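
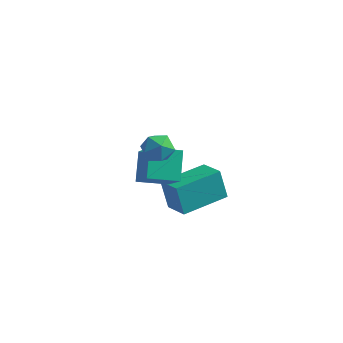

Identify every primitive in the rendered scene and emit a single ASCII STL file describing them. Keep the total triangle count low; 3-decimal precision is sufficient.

solid 
facet normal -0.807 0.496 -0.321
outer loop
vertex 0.57 0.899 -1.636
vertex 1.523 2.516 -1.535
vertex 0.949 0.75 -2.818
endloop
endfacet
facet normal -0.507 -0.860 -0.054
outer loop
vertex 1.837 0.204 -2.465
vertex 0.57 0.899 -1.636
vertex 0.949 0.75 -2.818
endloop
endfacet
facet normal -0.807 0.496 -0.321
outer loop
vertex 0.949 0.75 -2.818
vertex 1.523 2.516 -1.535
vertex 1.902 2.367 -2.717
endloop
endfacet
facet normal 0.303 -0.119 -0.946
outer loop
vertex 1.902 2.367 -2.717
vertex 1.837 0.204 -2.465
vertex 0.949 0.75 -2.818
endloop
endfacet
facet normal -0.303 0.119 0.946
outer loop
vertex 0.57 0.899 -1.636
vertex 2.411 1.97 -1.182
vertex 1.523 2.516 -1.535
endloop
endfacet
facet normal -0.507 -0.860 -0.054
outer loop
vertex 1.458 0.353 -1.283
vertex 0.57 0.899 -1.636
vertex 1.837 0.204 -2.465
endloop
endfacet
facet normal -0.303 0.119 0.946
outer loop
vertex 1.458 0.353 -1.283
vertex 2.411 1.97 -1.182
vertex 0.57 0.899 -1.636
endloop
endfacet
facet normal 0.507 0.860 0.054
outer loop
vertex 1.523 2.516 -1.535
vertex 2.411 1.97 -1.182
vertex 1.902 2.367 -2.717
endloop
endfacet
facet normal 0.303 -0.119 -0.946
outer loop
vertex 2.79 1.821 -2.364
vertex 1.837 0.204 -2.465
vertex 1.902 2.367 -2.717
endloop
endfacet
facet normal 0.507 0.860 0.054
outer loop
vertex 1.902 2.367 -2.717
vertex 2.411 1.97 -1.182
vertex 2.79 1.821 -2.364
endloop
endfacet
facet normal 0.807 -0.496 0.321
outer loop
vertex 2.79 1.821 -2.364
vertex 1.458 0.353 -1.283
vertex 1.837 0.204 -2.465
endloop
endfacet
facet normal 0.807 -0.496 0.321
outer loop
vertex 2.411 1.97 -1.182
vertex 1.458 0.353 -1.283
vertex 2.79 1.821 -2.364
endloop
endfacet
facet normal -0.812 -0.536 0.231
outer loop
vertex 1.472 -1.939 1.037
vertex 1.152 -1.077 1.913
vertex 0.63 -1.135 -0.061
endloop
endfacet
facet normal 0.252 -0.679 -0.690
outer loop
vertex 1.588 -0.503 -0.333
vertex 1.472 -1.939 1.037
vertex 0.63 -1.135 -0.061
endloop
endfacet
facet normal -0.812 -0.536 0.231
outer loop
vertex 0.63 -1.135 -0.061
vertex 1.152 -1.077 1.913
vertex 0.31 -0.273 0.815
endloop
endfacet
facet normal -0.526 0.502 -0.686
outer loop
vertex 0.31 -0.273 0.815
vertex 1.588 -0.503 -0.333
vertex 0.63 -1.135 -0.061
endloop
endfacet
facet normal 0.526 -0.502 0.686
outer loop
vertex 1.472 -1.939 1.037
vertex 2.11 -0.445 1.641
vertex 1.152 -1.077 1.913
endloop
endfacet
facet normal 0.252 -0.679 -0.690
outer loop
vertex 2.43 -1.307 0.765
vertex 1.472 -1.939 1.037
vertex 1.588 -0.503 -0.333
endloop
endfacet
facet normal 0.526 -0.502 0.686
outer loop
vertex 2.43 -1.307 0.765
vertex 2.11 -0.445 1.641
vertex 1.472 -1.939 1.037
endloop
endfacet
facet normal -0.252 0.679 0.690
outer loop
vertex 1.152 -1.077 1.913
vertex 2.11 -0.445 1.641
vertex 0.31 -0.273 0.815
endloop
endfacet
facet normal -0.526 0.502 -0.686
outer loop
vertex 1.268 0.359 0.543
vertex 1.588 -0.503 -0.333
vertex 0.31 -0.273 0.815
endloop
endfacet
facet normal -0.252 0.679 0.690
outer loop
vertex 0.31 -0.273 0.815
vertex 2.11 -0.445 1.641
vertex 1.268 0.359 0.543
endloop
endfacet
facet normal 0.812 0.536 -0.231
outer loop
vertex 1.268 0.359 0.543
vertex 2.43 -1.307 0.765
vertex 1.588 -0.503 -0.333
endloop
endfacet
facet normal 0.812 0.536 -0.231
outer loop
vertex 2.11 -0.445 1.641
vertex 2.43 -1.307 0.765
vertex 1.268 0.359 0.543
endloop
endfacet
facet normal 0.022 0.928 0.373
outer loop
vertex 1.947 -1.057 2.384
vertex 1.375 -1.162 2.678
vertex 1.931 -1.3 2.989
endloop
endfacet
facet normal 0.683 0.672 0.288
outer loop
vertex 1.947 -1.057 2.384
vertex 1.931 -1.3 2.989
vertex 2.351 -1.54 2.553
endloop
endfacet
facet normal 0.767 0.502 -0.399
outer loop
vertex 1.947 -1.057 2.384
vertex 2.351 -1.54 2.553
vertex 2.055 -1.55 1.972
endloop
endfacet
facet normal 0.156 0.653 -0.741
outer loop
vertex 1.947 -1.057 2.384
vertex 2.055 -1.55 1.972
vertex 1.451 -1.317 2.05
endloop
endfacet
facet normal -0.303 0.916 -0.263
outer loop
vertex 1.947 -1.057 2.384
vertex 1.451 -1.317 2.05
vertex 1.375 -1.162 2.678
endloop
endfacet
facet normal 0.738 0.072 0.671
outer loop
vertex 2.351 -1.54 2.553
vertex 1.931 -1.3 2.989
vertex 2.029 -1.943 2.95
endloop
endfacet
facet normal -0.332 0.486 0.809
outer loop
vertex 1.931 -1.3 2.989
vertex 1.375 -1.162 2.678
vertex 1.425 -1.71 3.028
endloop
endfacet
facet normal -0.856 0.468 -0.219
outer loop
vertex 1.375 -1.162 2.678
vertex 1.451 -1.317 2.05
vertex 1.129 -1.72 2.447
endloop
endfacet
facet normal -0.112 0.043 -0.993
outer loop
vertex 1.451 -1.317 2.05
vertex 2.055 -1.55 1.972
vertex 1.549 -1.96 2.011
endloop
endfacet
facet normal 0.874 -0.202 -0.442
outer loop
vertex 2.055 -1.55 1.972
vertex 2.351 -1.54 2.553
vertex 2.105 -2.098 2.322
endloop
endfacet
facet normal -0.156 -0.653 0.741
outer loop
vertex 1.533 -2.203 2.616
vertex 2.029 -1.943 2.95
vertex 1.425 -1.71 3.028
endloop
endfacet
facet normal -0.767 -0.502 0.399
outer loop
vertex 1.533 -2.203 2.616
vertex 1.425 -1.71 3.028
vertex 1.129 -1.72 2.447
endloop
endfacet
facet normal -0.683 -0.672 -0.288
outer loop
vertex 1.533 -2.203 2.616
vertex 1.129 -1.72 2.447
vertex 1.549 -1.96 2.011
endloop
endfacet
facet normal -0.022 -0.928 -0.373
outer loop
vertex 1.533 -2.203 2.616
vertex 1.549 -1.96 2.011
vertex 2.105 -2.098 2.322
endloop
endfacet
facet normal 0.303 -0.916 0.263
outer loop
vertex 1.533 -2.203 2.616
vertex 2.105 -2.098 2.322
vertex 2.029 -1.943 2.95
endloop
endfacet
facet normal 0.112 -0.043 0.993
outer loop
vertex 1.425 -1.71 3.028
vertex 2.029 -1.943 2.95
vertex 1.931 -1.3 2.989
endloop
endfacet
facet normal -0.874 0.202 0.442
outer loop
vertex 1.129 -1.72 2.447
vertex 1.425 -1.71 3.028
vertex 1.375 -1.162 2.678
endloop
endfacet
facet normal -0.738 -0.072 -0.671
outer loop
vertex 1.549 -1.96 2.011
vertex 1.129 -1.72 2.447
vertex 1.451 -1.317 2.05
endloop
endfacet
facet normal 0.332 -0.486 -0.809
outer loop
vertex 2.105 -2.098 2.322
vertex 1.549 -1.96 2.011
vertex 2.055 -1.55 1.972
endloop
endfacet
facet normal 0.856 -0.468 0.219
outer loop
vertex 2.029 -1.943 2.95
vertex 2.105 -2.098 2.322
vertex 2.351 -1.54 2.553
endloop
endfacet

endsolid


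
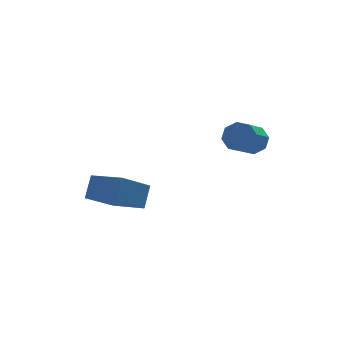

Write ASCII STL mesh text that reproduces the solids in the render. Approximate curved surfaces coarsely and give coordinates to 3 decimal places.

solid 
facet normal -0.521 0.801 -0.294
outer loop
vertex -2.921 1.444 -3.956
vertex -2.549 1.936 -3.274
vertex -1.868 1.819 -4.8
endloop
endfacet
facet normal -0.405 -0.534 -0.742
outer loop
vertex -1.171 0.744 -4.406
vertex -2.921 1.444 -3.956
vertex -1.868 1.819 -4.8
endloop
endfacet
facet normal -0.520 0.802 -0.294
outer loop
vertex -1.868 1.819 -4.8
vertex -2.549 1.936 -3.274
vertex -1.496 2.31 -4.117
endloop
endfacet
facet normal 0.752 0.267 -0.602
outer loop
vertex -1.496 2.31 -4.117
vertex -1.171 0.744 -4.406
vertex -1.868 1.819 -4.8
endloop
endfacet
facet normal -0.752 -0.267 0.603
outer loop
vertex -2.921 1.444 -3.956
vertex -1.852 0.861 -2.88
vertex -2.549 1.936 -3.274
endloop
endfacet
facet normal -0.405 -0.534 -0.742
outer loop
vertex -2.224 0.37 -3.563
vertex -2.921 1.444 -3.956
vertex -1.171 0.744 -4.406
endloop
endfacet
facet normal -0.752 -0.268 0.602
outer loop
vertex -2.224 0.37 -3.563
vertex -1.852 0.861 -2.88
vertex -2.921 1.444 -3.956
endloop
endfacet
facet normal 0.404 0.534 0.742
outer loop
vertex -2.549 1.936 -3.274
vertex -1.852 0.861 -2.88
vertex -1.496 2.31 -4.117
endloop
endfacet
facet normal 0.752 0.267 -0.603
outer loop
vertex -0.799 1.236 -3.724
vertex -1.171 0.744 -4.406
vertex -1.496 2.31 -4.117
endloop
endfacet
facet normal 0.405 0.534 0.742
outer loop
vertex -1.496 2.31 -4.117
vertex -1.852 0.861 -2.88
vertex -0.799 1.236 -3.724
endloop
endfacet
facet normal 0.520 -0.802 0.294
outer loop
vertex -0.799 1.236 -3.724
vertex -2.224 0.37 -3.563
vertex -1.171 0.744 -4.406
endloop
endfacet
facet normal 0.520 -0.802 0.293
outer loop
vertex -1.852 0.861 -2.88
vertex -2.224 0.37 -3.563
vertex -0.799 1.236 -3.724
endloop
endfacet
facet normal 0.561 0.601 -0.570
outer loop
vertex 2.107 -0.981 -0.346
vertex 1.738 -1.034 -0.765
vertex 1.799 -0.682 -0.334
endloop
endfacet
facet normal 0.413 0.393 0.821
outer loop
vertex 2.107 -0.981 -0.346
vertex 1.799 -0.682 -0.334
vertex 1.35 -1.792 0.423
endloop
endfacet
facet normal 0.416 0.391 0.821
outer loop
vertex 1.35 -1.792 0.423
vertex 1.799 -0.682 -0.334
vertex 1.043 -1.493 0.436
endloop
endfacet
facet normal -0.560 -0.600 0.571
outer loop
vertex 1.35 -1.792 0.423
vertex 1.043 -1.493 0.436
vertex 0.982 -1.846 0.005
endloop
endfacet
facet normal 0.560 0.601 -0.570
outer loop
vertex 1.799 -0.682 -0.334
vertex 1.738 -1.034 -0.765
vertex 1.457 -0.59 -0.573
endloop
endfacet
facet normal -0.213 0.770 0.602
outer loop
vertex 1.799 -0.682 -0.334
vertex 1.457 -0.59 -0.573
vertex 1.043 -1.493 0.436
endloop
endfacet
facet normal -0.214 0.770 0.601
outer loop
vertex 1.043 -1.493 0.436
vertex 1.457 -0.59 -0.573
vertex 0.7 -1.401 0.196
endloop
endfacet
facet normal -0.560 -0.600 0.571
outer loop
vertex 1.043 -1.493 0.436
vertex 0.7 -1.401 0.196
vertex 0.982 -1.846 0.005
endloop
endfacet
facet normal 0.560 0.601 -0.570
outer loop
vertex 1.457 -0.59 -0.573
vertex 1.738 -1.034 -0.765
vertex 1.279 -0.758 -0.925
endloop
endfacet
facet normal -0.717 0.697 0.030
outer loop
vertex 1.457 -0.59 -0.573
vertex 1.279 -0.758 -0.925
vertex 0.7 -1.401 0.196
endloop
endfacet
facet normal -0.717 0.697 0.030
outer loop
vertex 0.7 -1.401 0.196
vertex 1.279 -0.758 -0.925
vertex 0.522 -1.569 -0.156
endloop
endfacet
facet normal -0.561 -0.600 0.570
outer loop
vertex 0.7 -1.401 0.196
vertex 0.522 -1.569 -0.156
vertex 0.982 -1.846 0.005
endloop
endfacet
facet normal 0.560 0.601 -0.571
outer loop
vertex 1.279 -0.758 -0.925
vertex 1.738 -1.034 -0.765
vertex 1.37 -1.088 -1.183
endloop
endfacet
facet normal -0.800 0.217 -0.559
outer loop
vertex 1.279 -0.758 -0.925
vertex 1.37 -1.088 -1.183
vertex 0.522 -1.569 -0.156
endloop
endfacet
facet normal -0.800 0.217 -0.559
outer loop
vertex 0.522 -1.569 -0.156
vertex 1.37 -1.088 -1.183
vertex 0.613 -1.899 -0.414
endloop
endfacet
facet normal -0.561 -0.600 0.570
outer loop
vertex 0.522 -1.569 -0.156
vertex 0.613 -1.899 -0.414
vertex 0.982 -1.846 0.005
endloop
endfacet
facet normal 0.560 0.600 -0.571
outer loop
vertex 1.37 -1.088 -1.183
vertex 1.738 -1.034 -0.765
vertex 1.677 -1.387 -1.196
endloop
endfacet
facet normal -0.416 -0.391 -0.821
outer loop
vertex 1.37 -1.088 -1.183
vertex 1.677 -1.387 -1.196
vertex 0.613 -1.899 -0.414
endloop
endfacet
facet normal -0.414 -0.393 -0.821
outer loop
vertex 0.613 -1.899 -0.414
vertex 1.677 -1.387 -1.196
vertex 0.921 -2.198 -0.426
endloop
endfacet
facet normal -0.561 -0.601 0.570
outer loop
vertex 0.613 -1.899 -0.414
vertex 0.921 -2.198 -0.426
vertex 0.982 -1.846 0.005
endloop
endfacet
facet normal 0.560 0.600 -0.571
outer loop
vertex 1.677 -1.387 -1.196
vertex 1.738 -1.034 -0.765
vertex 2.02 -1.479 -0.956
endloop
endfacet
facet normal 0.214 -0.770 -0.601
outer loop
vertex 1.677 -1.387 -1.196
vertex 2.02 -1.479 -0.956
vertex 0.921 -2.198 -0.426
endloop
endfacet
facet normal 0.213 -0.770 -0.602
outer loop
vertex 0.921 -2.198 -0.426
vertex 2.02 -1.479 -0.956
vertex 1.263 -2.29 -0.187
endloop
endfacet
facet normal -0.560 -0.601 0.570
outer loop
vertex 0.921 -2.198 -0.426
vertex 1.263 -2.29 -0.187
vertex 0.982 -1.846 0.005
endloop
endfacet
facet normal 0.561 0.600 -0.570
outer loop
vertex 2.02 -1.479 -0.956
vertex 1.738 -1.034 -0.765
vertex 2.198 -1.311 -0.604
endloop
endfacet
facet normal 0.717 -0.697 -0.030
outer loop
vertex 2.02 -1.479 -0.956
vertex 2.198 -1.311 -0.604
vertex 1.263 -2.29 -0.187
endloop
endfacet
facet normal 0.717 -0.697 -0.030
outer loop
vertex 1.263 -2.29 -0.187
vertex 2.198 -1.311 -0.604
vertex 1.441 -2.122 0.165
endloop
endfacet
facet normal -0.560 -0.601 0.570
outer loop
vertex 1.263 -2.29 -0.187
vertex 1.441 -2.122 0.165
vertex 0.982 -1.846 0.005
endloop
endfacet
facet normal 0.561 0.600 -0.570
outer loop
vertex 2.198 -1.311 -0.604
vertex 1.738 -1.034 -0.765
vertex 2.107 -0.981 -0.346
endloop
endfacet
facet normal 0.800 -0.217 0.559
outer loop
vertex 2.198 -1.311 -0.604
vertex 2.107 -0.981 -0.346
vertex 1.441 -2.122 0.165
endloop
endfacet
facet normal 0.800 -0.217 0.559
outer loop
vertex 1.441 -2.122 0.165
vertex 2.107 -0.981 -0.346
vertex 1.35 -1.792 0.423
endloop
endfacet
facet normal -0.560 -0.601 0.571
outer loop
vertex 1.441 -2.122 0.165
vertex 1.35 -1.792 0.423
vertex 0.982 -1.846 0.005
endloop
endfacet

endsolid


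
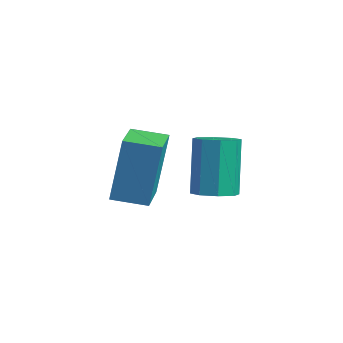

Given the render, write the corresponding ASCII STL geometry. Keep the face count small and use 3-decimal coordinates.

solid 
facet normal -0.822 0.568 -0.043
outer loop
vertex -1.91 0.47 -0.973
vertex -1.389 1.213 -1.122
vertex -2.016 0.18 -2.787
endloop
endfacet
facet normal -0.567 -0.808 0.162
outer loop
vertex -1.071 -0.473 -2.738
vertex -1.91 0.47 -0.973
vertex -2.016 0.18 -2.787
endloop
endfacet
facet normal -0.822 0.568 -0.043
outer loop
vertex -2.016 0.18 -2.787
vertex -1.389 1.213 -1.122
vertex -1.495 0.923 -2.936
endloop
endfacet
facet normal -0.058 -0.157 -0.986
outer loop
vertex -1.495 0.923 -2.936
vertex -1.071 -0.473 -2.738
vertex -2.016 0.18 -2.787
endloop
endfacet
facet normal 0.058 0.157 0.986
outer loop
vertex -1.91 0.47 -0.973
vertex -0.444 0.56 -1.073
vertex -1.389 1.213 -1.122
endloop
endfacet
facet normal -0.567 -0.808 0.162
outer loop
vertex -0.965 -0.183 -0.924
vertex -1.91 0.47 -0.973
vertex -1.071 -0.473 -2.738
endloop
endfacet
facet normal 0.058 0.157 0.986
outer loop
vertex -0.965 -0.183 -0.924
vertex -0.444 0.56 -1.073
vertex -1.91 0.47 -0.973
endloop
endfacet
facet normal 0.567 0.808 -0.162
outer loop
vertex -1.389 1.213 -1.122
vertex -0.444 0.56 -1.073
vertex -1.495 0.923 -2.936
endloop
endfacet
facet normal -0.058 -0.157 -0.986
outer loop
vertex -0.55 0.27 -2.887
vertex -1.071 -0.473 -2.738
vertex -1.495 0.923 -2.936
endloop
endfacet
facet normal 0.567 0.808 -0.162
outer loop
vertex -1.495 0.923 -2.936
vertex -0.444 0.56 -1.073
vertex -0.55 0.27 -2.887
endloop
endfacet
facet normal 0.822 -0.568 0.043
outer loop
vertex -0.55 0.27 -2.887
vertex -0.965 -0.183 -0.924
vertex -1.071 -0.473 -2.738
endloop
endfacet
facet normal 0.822 -0.568 0.043
outer loop
vertex -0.444 0.56 -1.073
vertex -0.965 -0.183 -0.924
vertex -0.55 0.27 -2.887
endloop
endfacet
facet normal 0.233 -0.159 -0.959
outer loop
vertex -1.253 2.864 -3.348
vertex -1.781 2.615 -3.435
vertex -1.567 3.164 -3.474
endloop
endfacet
facet normal 0.681 0.731 0.045
outer loop
vertex -1.253 2.864 -3.348
vertex -1.567 3.164 -3.474
vertex -1.651 3.134 -1.717
endloop
endfacet
facet normal 0.679 0.732 0.045
outer loop
vertex -1.651 3.134 -1.717
vertex -1.567 3.164 -3.474
vertex -1.965 3.433 -1.843
endloop
endfacet
facet normal -0.234 0.158 0.959
outer loop
vertex -1.651 3.134 -1.717
vertex -1.965 3.433 -1.843
vertex -2.179 2.885 -1.805
endloop
endfacet
facet normal 0.233 -0.159 -0.959
outer loop
vertex -1.567 3.164 -3.474
vertex -1.781 2.615 -3.435
vertex -2.006 3.142 -3.577
endloop
endfacet
facet normal -0.011 0.986 -0.165
outer loop
vertex -1.567 3.164 -3.474
vertex -2.006 3.142 -3.577
vertex -1.965 3.433 -1.843
endloop
endfacet
facet normal -0.008 0.986 -0.165
outer loop
vertex -1.965 3.433 -1.843
vertex -2.006 3.142 -3.577
vertex -2.404 3.412 -1.947
endloop
endfacet
facet normal -0.235 0.158 0.959
outer loop
vertex -1.965 3.433 -1.843
vertex -2.404 3.412 -1.947
vertex -2.179 2.885 -1.805
endloop
endfacet
facet normal 0.236 -0.158 -0.959
outer loop
vertex -2.006 3.142 -3.577
vertex -1.781 2.615 -3.435
vertex -2.313 2.811 -3.598
endloop
endfacet
facet normal -0.695 0.662 -0.279
outer loop
vertex -2.006 3.142 -3.577
vertex -2.313 2.811 -3.598
vertex -2.404 3.412 -1.947
endloop
endfacet
facet normal -0.696 0.662 -0.279
outer loop
vertex -2.404 3.412 -1.947
vertex -2.313 2.811 -3.598
vertex -2.711 3.081 -1.967
endloop
endfacet
facet normal -0.234 0.159 0.959
outer loop
vertex -2.404 3.412 -1.947
vertex -2.711 3.081 -1.967
vertex -2.179 2.885 -1.805
endloop
endfacet
facet normal 0.235 -0.159 -0.959
outer loop
vertex -2.313 2.811 -3.598
vertex -1.781 2.615 -3.435
vertex -2.309 2.366 -3.523
endloop
endfacet
facet normal -0.972 -0.047 -0.229
outer loop
vertex -2.313 2.811 -3.598
vertex -2.309 2.366 -3.523
vertex -2.711 3.081 -1.967
endloop
endfacet
facet normal -0.972 -0.047 -0.229
outer loop
vertex -2.711 3.081 -1.967
vertex -2.309 2.366 -3.523
vertex -2.707 2.636 -1.892
endloop
endfacet
facet normal -0.233 0.160 0.959
outer loop
vertex -2.711 3.081 -1.967
vertex -2.707 2.636 -1.892
vertex -2.179 2.885 -1.805
endloop
endfacet
facet normal 0.234 -0.158 -0.959
outer loop
vertex -2.309 2.366 -3.523
vertex -1.781 2.615 -3.435
vertex -1.995 2.067 -3.397
endloop
endfacet
facet normal -0.679 -0.732 -0.045
outer loop
vertex -2.309 2.366 -3.523
vertex -1.995 2.067 -3.397
vertex -2.707 2.636 -1.892
endloop
endfacet
facet normal -0.680 -0.731 -0.045
outer loop
vertex -2.707 2.636 -1.892
vertex -1.995 2.067 -3.397
vertex -2.393 2.336 -1.766
endloop
endfacet
facet normal -0.233 0.159 0.959
outer loop
vertex -2.707 2.636 -1.892
vertex -2.393 2.336 -1.766
vertex -2.179 2.885 -1.805
endloop
endfacet
facet normal 0.235 -0.158 -0.959
outer loop
vertex -1.995 2.067 -3.397
vertex -1.781 2.615 -3.435
vertex -1.556 2.088 -3.293
endloop
endfacet
facet normal 0.008 -0.986 0.165
outer loop
vertex -1.995 2.067 -3.397
vertex -1.556 2.088 -3.293
vertex -2.393 2.336 -1.766
endloop
endfacet
facet normal 0.010 -0.986 0.166
outer loop
vertex -2.393 2.336 -1.766
vertex -1.556 2.088 -3.293
vertex -1.954 2.358 -1.663
endloop
endfacet
facet normal -0.233 0.159 0.959
outer loop
vertex -2.393 2.336 -1.766
vertex -1.954 2.358 -1.663
vertex -2.179 2.885 -1.805
endloop
endfacet
facet normal 0.234 -0.159 -0.959
outer loop
vertex -1.556 2.088 -3.293
vertex -1.781 2.615 -3.435
vertex -1.249 2.419 -3.273
endloop
endfacet
facet normal 0.695 -0.662 0.279
outer loop
vertex -1.556 2.088 -3.293
vertex -1.249 2.419 -3.273
vertex -1.954 2.358 -1.663
endloop
endfacet
facet normal 0.695 -0.662 0.279
outer loop
vertex -1.954 2.358 -1.663
vertex -1.249 2.419 -3.273
vertex -1.647 2.689 -1.642
endloop
endfacet
facet normal -0.236 0.158 0.959
outer loop
vertex -1.954 2.358 -1.663
vertex -1.647 2.689 -1.642
vertex -2.179 2.885 -1.805
endloop
endfacet
facet normal 0.233 -0.160 -0.959
outer loop
vertex -1.249 2.419 -3.273
vertex -1.781 2.615 -3.435
vertex -1.253 2.864 -3.348
endloop
endfacet
facet normal 0.972 0.047 0.229
outer loop
vertex -1.249 2.419 -3.273
vertex -1.253 2.864 -3.348
vertex -1.647 2.689 -1.642
endloop
endfacet
facet normal 0.972 0.047 0.229
outer loop
vertex -1.647 2.689 -1.642
vertex -1.253 2.864 -3.348
vertex -1.651 3.134 -1.717
endloop
endfacet
facet normal -0.235 0.159 0.959
outer loop
vertex -1.647 2.689 -1.642
vertex -1.651 3.134 -1.717
vertex -2.179 2.885 -1.805
endloop
endfacet

endsolid


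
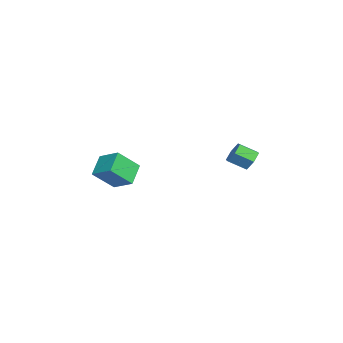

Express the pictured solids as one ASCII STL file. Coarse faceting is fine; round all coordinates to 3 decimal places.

solid 
facet normal 0.068 0.861 -0.504
outer loop
vertex 2.704 4.394 0.589
vertex 2.491 4.038 -0.048
vertex 1.968 4.347 0.409
endloop
endfacet
facet normal -0.235 0.505 0.830
outer loop
vertex 2.704 4.394 0.589
vertex 1.968 4.347 0.409
vertex 2.623 3.378 1.184
endloop
endfacet
facet normal -0.234 0.506 0.830
outer loop
vertex 2.623 3.378 1.184
vertex 1.968 4.347 0.409
vertex 1.886 3.332 1.004
endloop
endfacet
facet normal -0.070 -0.860 0.505
outer loop
vertex 2.623 3.378 1.184
vertex 1.886 3.332 1.004
vertex 2.409 3.022 0.548
endloop
endfacet
facet normal 0.068 0.861 -0.504
outer loop
vertex 1.968 4.347 0.409
vertex 2.491 4.038 -0.048
vertex 1.754 3.991 -0.228
endloop
endfacet
facet normal -0.957 0.200 0.210
outer loop
vertex 1.968 4.347 0.409
vertex 1.754 3.991 -0.228
vertex 1.886 3.332 1.004
endloop
endfacet
facet normal -0.957 0.200 0.210
outer loop
vertex 1.886 3.332 1.004
vertex 1.754 3.991 -0.228
vertex 1.672 2.976 0.367
endloop
endfacet
facet normal -0.070 -0.861 0.505
outer loop
vertex 1.886 3.332 1.004
vertex 1.672 2.976 0.367
vertex 2.409 3.022 0.548
endloop
endfacet
facet normal 0.068 0.861 -0.505
outer loop
vertex 1.754 3.991 -0.228
vertex 2.491 4.038 -0.048
vertex 2.277 3.682 -0.684
endloop
endfacet
facet normal -0.722 -0.306 -0.621
outer loop
vertex 1.754 3.991 -0.228
vertex 2.277 3.682 -0.684
vertex 1.672 2.976 0.367
endloop
endfacet
facet normal -0.722 -0.306 -0.621
outer loop
vertex 1.672 2.976 0.367
vertex 2.277 3.682 -0.684
vertex 2.196 2.666 -0.089
endloop
endfacet
facet normal -0.070 -0.861 0.504
outer loop
vertex 1.672 2.976 0.367
vertex 2.196 2.666 -0.089
vertex 2.409 3.022 0.548
endloop
endfacet
facet normal 0.070 0.860 -0.505
outer loop
vertex 2.277 3.682 -0.684
vertex 2.491 4.038 -0.048
vertex 3.014 3.728 -0.504
endloop
endfacet
facet normal 0.234 -0.505 -0.831
outer loop
vertex 2.277 3.682 -0.684
vertex 3.014 3.728 -0.504
vertex 2.196 2.666 -0.089
endloop
endfacet
facet normal 0.235 -0.506 -0.830
outer loop
vertex 2.196 2.666 -0.089
vertex 3.014 3.728 -0.504
vertex 2.932 2.713 0.091
endloop
endfacet
facet normal -0.068 -0.861 0.504
outer loop
vertex 2.196 2.666 -0.089
vertex 2.932 2.713 0.091
vertex 2.409 3.022 0.548
endloop
endfacet
facet normal 0.070 0.861 -0.505
outer loop
vertex 3.014 3.728 -0.504
vertex 2.491 4.038 -0.048
vertex 3.228 4.084 0.133
endloop
endfacet
facet normal 0.957 -0.200 -0.210
outer loop
vertex 3.014 3.728 -0.504
vertex 3.228 4.084 0.133
vertex 2.932 2.713 0.091
endloop
endfacet
facet normal 0.957 -0.200 -0.210
outer loop
vertex 2.932 2.713 0.091
vertex 3.228 4.084 0.133
vertex 3.146 3.069 0.728
endloop
endfacet
facet normal -0.068 -0.861 0.504
outer loop
vertex 2.932 2.713 0.091
vertex 3.146 3.069 0.728
vertex 2.409 3.022 0.548
endloop
endfacet
facet normal 0.070 0.861 -0.504
outer loop
vertex 3.228 4.084 0.133
vertex 2.491 4.038 -0.048
vertex 2.704 4.394 0.589
endloop
endfacet
facet normal 0.722 0.306 0.621
outer loop
vertex 3.228 4.084 0.133
vertex 2.704 4.394 0.589
vertex 3.146 3.069 0.728
endloop
endfacet
facet normal 0.722 0.306 0.621
outer loop
vertex 3.146 3.069 0.728
vertex 2.704 4.394 0.589
vertex 2.623 3.378 1.184
endloop
endfacet
facet normal -0.068 -0.861 0.505
outer loop
vertex 3.146 3.069 0.728
vertex 2.623 3.378 1.184
vertex 2.409 3.022 0.548
endloop
endfacet
facet normal -0.601 -0.686 -0.409
outer loop
vertex 4.191 -4.503 -0.291
vertex 3.112 -4.091 0.602
vertex 3.667 -3.35 -1.455
endloop
endfacet
facet normal 0.739 -0.282 -0.612
outer loop
vertex 4.508 -2.389 -0.882
vertex 4.191 -4.503 -0.291
vertex 3.667 -3.35 -1.455
endloop
endfacet
facet normal -0.600 -0.687 -0.409
outer loop
vertex 3.667 -3.35 -1.455
vertex 3.112 -4.091 0.602
vertex 2.588 -2.939 -0.562
endloop
endfacet
facet normal -0.305 0.670 -0.677
outer loop
vertex 2.588 -2.939 -0.562
vertex 4.508 -2.389 -0.882
vertex 3.667 -3.35 -1.455
endloop
endfacet
facet normal 0.304 -0.670 0.677
outer loop
vertex 4.191 -4.503 -0.291
vertex 3.953 -3.13 1.175
vertex 3.112 -4.091 0.602
endloop
endfacet
facet normal 0.739 -0.282 -0.612
outer loop
vertex 5.032 -3.541 0.282
vertex 4.191 -4.503 -0.291
vertex 4.508 -2.389 -0.882
endloop
endfacet
facet normal 0.305 -0.670 0.677
outer loop
vertex 5.032 -3.541 0.282
vertex 3.953 -3.13 1.175
vertex 4.191 -4.503 -0.291
endloop
endfacet
facet normal -0.739 0.282 0.612
outer loop
vertex 3.112 -4.091 0.602
vertex 3.953 -3.13 1.175
vertex 2.588 -2.939 -0.562
endloop
endfacet
facet normal -0.305 0.670 -0.677
outer loop
vertex 3.429 -1.977 0.011
vertex 4.508 -2.389 -0.882
vertex 2.588 -2.939 -0.562
endloop
endfacet
facet normal -0.739 0.282 0.612
outer loop
vertex 2.588 -2.939 -0.562
vertex 3.953 -3.13 1.175
vertex 3.429 -1.977 0.011
endloop
endfacet
facet normal 0.601 0.687 0.409
outer loop
vertex 3.429 -1.977 0.011
vertex 5.032 -3.541 0.282
vertex 4.508 -2.389 -0.882
endloop
endfacet
facet normal 0.601 0.687 0.410
outer loop
vertex 3.953 -3.13 1.175
vertex 5.032 -3.541 0.282
vertex 3.429 -1.977 0.011
endloop
endfacet

endsolid


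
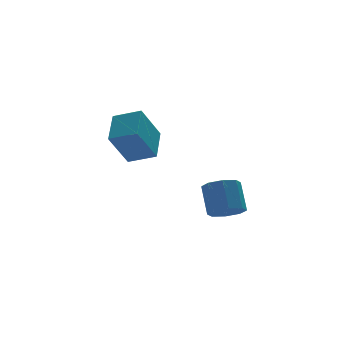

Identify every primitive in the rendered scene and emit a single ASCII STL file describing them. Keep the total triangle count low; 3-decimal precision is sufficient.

solid 
facet normal -0.533 -0.213 0.818
outer loop
vertex -0.576 0.196 4.452
vertex -1.465 0.918 4.061
vertex -1.23 -1.011 3.711
endloop
endfacet
facet normal 0.734 -0.597 0.324
outer loop
vertex -0.295 -0.638 2.279
vertex -0.576 0.196 4.452
vertex -1.23 -1.011 3.711
endloop
endfacet
facet normal -0.535 -0.213 0.818
outer loop
vertex -1.23 -1.011 3.711
vertex -1.465 0.918 4.061
vertex -2.118 -0.289 3.319
endloop
endfacet
facet normal -0.419 -0.774 -0.475
outer loop
vertex -2.118 -0.289 3.319
vertex -0.295 -0.638 2.279
vertex -1.23 -1.011 3.711
endloop
endfacet
facet normal 0.419 0.774 0.475
outer loop
vertex -0.576 0.196 4.452
vertex -0.53 1.291 2.629
vertex -1.465 0.918 4.061
endloop
endfacet
facet normal 0.734 -0.596 0.324
outer loop
vertex 0.358 0.569 3.021
vertex -0.576 0.196 4.452
vertex -0.295 -0.638 2.279
endloop
endfacet
facet normal 0.419 0.774 0.475
outer loop
vertex 0.358 0.569 3.021
vertex -0.53 1.291 2.629
vertex -0.576 0.196 4.452
endloop
endfacet
facet normal -0.734 0.596 -0.324
outer loop
vertex -1.465 0.918 4.061
vertex -0.53 1.291 2.629
vertex -2.118 -0.289 3.319
endloop
endfacet
facet normal -0.419 -0.774 -0.475
outer loop
vertex -1.184 0.084 1.888
vertex -0.295 -0.638 2.279
vertex -2.118 -0.289 3.319
endloop
endfacet
facet normal -0.734 0.597 -0.324
outer loop
vertex -2.118 -0.289 3.319
vertex -0.53 1.291 2.629
vertex -1.184 0.084 1.888
endloop
endfacet
facet normal 0.534 0.214 -0.818
outer loop
vertex -1.184 0.084 1.888
vertex 0.358 0.569 3.021
vertex -0.295 -0.638 2.279
endloop
endfacet
facet normal 0.534 0.213 -0.818
outer loop
vertex -0.53 1.291 2.629
vertex 0.358 0.569 3.021
vertex -1.184 0.084 1.888
endloop
endfacet
facet normal -0.087 -0.590 -0.803
outer loop
vertex 3.866 0.749 -1.89
vertex 3.174 0.465 -1.606
vertex 3.383 1.076 -2.078
endloop
endfacet
facet normal 0.609 0.606 -0.512
outer loop
vertex 3.866 0.749 -1.89
vertex 3.383 1.076 -2.078
vertex 3.998 1.64 -0.678
endloop
endfacet
facet normal 0.609 0.606 -0.512
outer loop
vertex 3.998 1.64 -0.678
vertex 3.383 1.076 -2.078
vertex 3.515 1.967 -0.866
endloop
endfacet
facet normal 0.087 0.590 0.803
outer loop
vertex 3.998 1.64 -0.678
vertex 3.515 1.967 -0.866
vertex 3.306 1.355 -0.394
endloop
endfacet
facet normal -0.088 -0.590 -0.803
outer loop
vertex 3.383 1.076 -2.078
vertex 3.174 0.465 -1.606
vertex 2.778 1.045 -1.989
endloop
endfacet
facet normal -0.126 0.806 -0.579
outer loop
vertex 3.383 1.076 -2.078
vertex 2.778 1.045 -1.989
vertex 3.515 1.967 -0.866
endloop
endfacet
facet normal -0.128 0.806 -0.578
outer loop
vertex 3.515 1.967 -0.866
vertex 2.778 1.045 -1.989
vertex 2.91 1.935 -0.777
endloop
endfacet
facet normal 0.087 0.590 0.803
outer loop
vertex 3.515 1.967 -0.866
vertex 2.91 1.935 -0.777
vertex 3.306 1.355 -0.394
endloop
endfacet
facet normal -0.087 -0.590 -0.803
outer loop
vertex 2.778 1.045 -1.989
vertex 3.174 0.465 -1.606
vertex 2.405 0.674 -1.676
endloop
endfacet
facet normal -0.788 0.534 -0.306
outer loop
vertex 2.778 1.045 -1.989
vertex 2.405 0.674 -1.676
vertex 2.91 1.935 -0.777
endloop
endfacet
facet normal -0.788 0.534 -0.306
outer loop
vertex 2.91 1.935 -0.777
vertex 2.405 0.674 -1.676
vertex 2.537 1.564 -0.464
endloop
endfacet
facet normal 0.087 0.590 0.803
outer loop
vertex 2.91 1.935 -0.777
vertex 2.537 1.564 -0.464
vertex 3.306 1.355 -0.394
endloop
endfacet
facet normal -0.087 -0.589 -0.803
outer loop
vertex 2.405 0.674 -1.676
vertex 3.174 0.465 -1.606
vertex 2.482 0.18 -1.322
endloop
endfacet
facet normal -0.988 -0.050 0.145
outer loop
vertex 2.405 0.674 -1.676
vertex 2.482 0.18 -1.322
vertex 2.537 1.564 -0.464
endloop
endfacet
facet normal -0.988 -0.050 0.145
outer loop
vertex 2.537 1.564 -0.464
vertex 2.482 0.18 -1.322
vertex 2.614 1.071 -0.11
endloop
endfacet
facet normal 0.087 0.590 0.803
outer loop
vertex 2.537 1.564 -0.464
vertex 2.614 1.071 -0.11
vertex 3.306 1.355 -0.394
endloop
endfacet
facet normal -0.087 -0.590 -0.803
outer loop
vertex 2.482 0.18 -1.322
vertex 3.174 0.465 -1.606
vertex 2.965 -0.147 -1.134
endloop
endfacet
facet normal -0.609 -0.606 0.512
outer loop
vertex 2.482 0.18 -1.322
vertex 2.965 -0.147 -1.134
vertex 2.614 1.071 -0.11
endloop
endfacet
facet normal -0.609 -0.606 0.512
outer loop
vertex 2.614 1.071 -0.11
vertex 2.965 -0.147 -1.134
vertex 3.097 0.744 0.078
endloop
endfacet
facet normal 0.087 0.590 0.803
outer loop
vertex 2.614 1.071 -0.11
vertex 3.097 0.744 0.078
vertex 3.306 1.355 -0.394
endloop
endfacet
facet normal -0.087 -0.590 -0.803
outer loop
vertex 2.965 -0.147 -1.134
vertex 3.174 0.465 -1.606
vertex 3.57 -0.115 -1.223
endloop
endfacet
facet normal 0.128 -0.806 0.578
outer loop
vertex 2.965 -0.147 -1.134
vertex 3.57 -0.115 -1.223
vertex 3.097 0.744 0.078
endloop
endfacet
facet normal 0.126 -0.806 0.578
outer loop
vertex 3.097 0.744 0.078
vertex 3.57 -0.115 -1.223
vertex 3.702 0.775 -0.011
endloop
endfacet
facet normal 0.088 0.590 0.803
outer loop
vertex 3.097 0.744 0.078
vertex 3.702 0.775 -0.011
vertex 3.306 1.355 -0.394
endloop
endfacet
facet normal -0.087 -0.590 -0.803
outer loop
vertex 3.57 -0.115 -1.223
vertex 3.174 0.465 -1.606
vertex 3.943 0.256 -1.536
endloop
endfacet
facet normal 0.788 -0.534 0.306
outer loop
vertex 3.57 -0.115 -1.223
vertex 3.943 0.256 -1.536
vertex 3.702 0.775 -0.011
endloop
endfacet
facet normal 0.788 -0.534 0.306
outer loop
vertex 3.702 0.775 -0.011
vertex 3.943 0.256 -1.536
vertex 4.075 1.146 -0.324
endloop
endfacet
facet normal 0.087 0.590 0.803
outer loop
vertex 3.702 0.775 -0.011
vertex 4.075 1.146 -0.324
vertex 3.306 1.355 -0.394
endloop
endfacet
facet normal -0.087 -0.590 -0.803
outer loop
vertex 3.943 0.256 -1.536
vertex 3.174 0.465 -1.606
vertex 3.866 0.749 -1.89
endloop
endfacet
facet normal 0.988 0.050 -0.145
outer loop
vertex 3.943 0.256 -1.536
vertex 3.866 0.749 -1.89
vertex 4.075 1.146 -0.324
endloop
endfacet
facet normal 0.988 0.050 -0.145
outer loop
vertex 4.075 1.146 -0.324
vertex 3.866 0.749 -1.89
vertex 3.998 1.64 -0.678
endloop
endfacet
facet normal 0.087 0.589 0.803
outer loop
vertex 4.075 1.146 -0.324
vertex 3.998 1.64 -0.678
vertex 3.306 1.355 -0.394
endloop
endfacet

endsolid


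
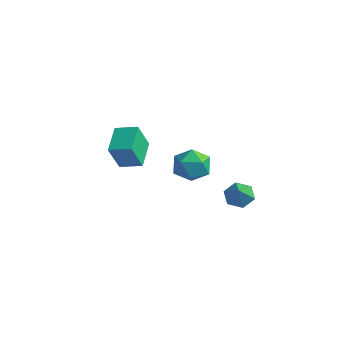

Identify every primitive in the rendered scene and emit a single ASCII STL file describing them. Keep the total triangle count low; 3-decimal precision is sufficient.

solid 
facet normal -0.983 0.179 0.042
outer loop
vertex -0.503 3.461 3.131
vertex -0.543 2.982 4.229
vertex -0.335 4.155 4.094
endloop
endfacet
facet normal -0.652 0.664 -0.365
outer loop
vertex -0.503 3.461 3.131
vertex -0.335 4.155 4.094
vertex 0.354 4.299 3.124
endloop
endfacet
facet normal -0.319 0.319 -0.892
outer loop
vertex -0.503 3.461 3.131
vertex 0.354 4.299 3.124
vertex 0.571 3.216 2.659
endloop
endfacet
facet normal -0.443 -0.379 -0.812
outer loop
vertex -0.503 3.461 3.131
vertex 0.571 3.216 2.659
vertex 0.016 2.402 3.342
endloop
endfacet
facet normal -0.854 -0.465 -0.234
outer loop
vertex -0.503 3.461 3.131
vertex 0.016 2.402 3.342
vertex -0.543 2.982 4.229
endloop
endfacet
facet normal -0.157 0.987 0.035
outer loop
vertex 0.354 4.299 3.124
vertex -0.335 4.155 4.094
vertex 0.844 4.338 4.218
endloop
endfacet
facet normal -0.692 0.202 0.693
outer loop
vertex -0.335 4.155 4.094
vertex -0.543 2.982 4.229
vertex 0.289 3.524 4.901
endloop
endfacet
facet normal -0.482 -0.841 0.246
outer loop
vertex -0.543 2.982 4.229
vertex 0.016 2.402 3.342
vertex 0.506 2.441 4.436
endloop
endfacet
facet normal 0.181 -0.702 -0.689
outer loop
vertex 0.016 2.402 3.342
vertex 0.571 3.216 2.659
vertex 1.195 2.585 3.466
endloop
endfacet
facet normal 0.382 0.428 -0.819
outer loop
vertex 0.571 3.216 2.659
vertex 0.354 4.299 3.124
vertex 1.403 3.758 3.331
endloop
endfacet
facet normal 0.443 0.379 0.812
outer loop
vertex 1.363 3.279 4.429
vertex 0.844 4.338 4.218
vertex 0.289 3.524 4.901
endloop
endfacet
facet normal 0.319 -0.319 0.892
outer loop
vertex 1.363 3.279 4.429
vertex 0.289 3.524 4.901
vertex 0.506 2.441 4.436
endloop
endfacet
facet normal 0.652 -0.664 0.365
outer loop
vertex 1.363 3.279 4.429
vertex 0.506 2.441 4.436
vertex 1.195 2.585 3.466
endloop
endfacet
facet normal 0.983 -0.179 -0.042
outer loop
vertex 1.363 3.279 4.429
vertex 1.195 2.585 3.466
vertex 1.403 3.758 3.331
endloop
endfacet
facet normal 0.854 0.465 0.234
outer loop
vertex 1.363 3.279 4.429
vertex 1.403 3.758 3.331
vertex 0.844 4.338 4.218
endloop
endfacet
facet normal -0.181 0.702 0.689
outer loop
vertex 0.289 3.524 4.901
vertex 0.844 4.338 4.218
vertex -0.335 4.155 4.094
endloop
endfacet
facet normal -0.382 -0.428 0.819
outer loop
vertex 0.506 2.441 4.436
vertex 0.289 3.524 4.901
vertex -0.543 2.982 4.229
endloop
endfacet
facet normal 0.157 -0.987 -0.035
outer loop
vertex 1.195 2.585 3.466
vertex 0.506 2.441 4.436
vertex 0.016 2.402 3.342
endloop
endfacet
facet normal 0.692 -0.202 -0.693
outer loop
vertex 1.403 3.758 3.331
vertex 1.195 2.585 3.466
vertex 0.571 3.216 2.659
endloop
endfacet
facet normal 0.482 0.841 -0.246
outer loop
vertex 0.844 4.338 4.218
vertex 1.403 3.758 3.331
vertex 0.354 4.299 3.124
endloop
endfacet
facet normal -0.495 0.530 -0.689
outer loop
vertex 3.861 3.925 1.736
vertex 3.294 4.196 2.352
vertex 4.022 4.663 2.188
endloop
endfacet
facet normal 0.978 -0.102 -0.182
outer loop
vertex 3.861 3.925 1.736
vertex 4.022 4.663 2.188
vertex 4.126 3.304 3.508
endloop
endfacet
facet normal -0.495 0.531 -0.688
outer loop
vertex 4.022 4.663 2.188
vertex 3.294 4.196 2.352
vertex 3.455 4.933 2.805
endloop
endfacet
facet normal 0.735 0.500 0.457
outer loop
vertex 4.022 4.663 2.188
vertex 3.455 4.933 2.805
vertex 4.126 3.304 3.508
endloop
endfacet
facet normal -0.495 0.531 -0.688
outer loop
vertex 3.455 4.933 2.805
vertex 3.294 4.196 2.352
vertex 2.727 4.466 2.968
endloop
endfacet
facet normal -0.039 0.382 0.923
outer loop
vertex 3.455 4.933 2.805
vertex 2.727 4.466 2.968
vertex 4.126 3.304 3.508
endloop
endfacet
facet normal -0.495 0.530 -0.688
outer loop
vertex 2.727 4.466 2.968
vertex 3.294 4.196 2.352
vertex 2.566 3.729 2.516
endloop
endfacet
facet normal -0.569 -0.336 0.751
outer loop
vertex 2.727 4.466 2.968
vertex 2.566 3.729 2.516
vertex 4.126 3.304 3.508
endloop
endfacet
facet normal -0.495 0.530 -0.688
outer loop
vertex 2.566 3.729 2.516
vertex 3.294 4.196 2.352
vertex 3.133 3.458 1.899
endloop
endfacet
facet normal -0.327 -0.938 0.112
outer loop
vertex 2.566 3.729 2.516
vertex 3.133 3.458 1.899
vertex 4.126 3.304 3.508
endloop
endfacet
facet normal -0.494 0.531 -0.689
outer loop
vertex 3.133 3.458 1.899
vertex 3.294 4.196 2.352
vertex 3.861 3.925 1.736
endloop
endfacet
facet normal 0.447 -0.821 -0.355
outer loop
vertex 3.133 3.458 1.899
vertex 3.861 3.925 1.736
vertex 4.126 3.304 3.508
endloop
endfacet
facet normal -0.834 -0.501 -0.231
outer loop
vertex -3.948 1.151 3.951
vertex -5.022 2.605 4.681
vertex -3.978 1.999 2.218
endloop
endfacet
facet normal 0.551 -0.746 -0.374
outer loop
vertex -2.818 2.695 2.539
vertex -3.948 1.151 3.951
vertex -3.978 1.999 2.218
endloop
endfacet
facet normal -0.835 -0.500 -0.231
outer loop
vertex -3.978 1.999 2.218
vertex -5.022 2.605 4.681
vertex -5.052 3.454 2.948
endloop
endfacet
facet normal -0.015 0.439 -0.898
outer loop
vertex -5.052 3.454 2.948
vertex -2.818 2.695 2.539
vertex -3.978 1.999 2.218
endloop
endfacet
facet normal 0.015 -0.440 0.898
outer loop
vertex -3.948 1.151 3.951
vertex -3.862 3.301 5.002
vertex -5.022 2.605 4.681
endloop
endfacet
facet normal 0.551 -0.746 -0.375
outer loop
vertex -2.788 1.846 4.272
vertex -3.948 1.151 3.951
vertex -2.818 2.695 2.539
endloop
endfacet
facet normal 0.015 -0.440 0.898
outer loop
vertex -2.788 1.846 4.272
vertex -3.862 3.301 5.002
vertex -3.948 1.151 3.951
endloop
endfacet
facet normal -0.551 0.746 0.375
outer loop
vertex -5.022 2.605 4.681
vertex -3.862 3.301 5.002
vertex -5.052 3.454 2.948
endloop
endfacet
facet normal -0.015 0.440 -0.898
outer loop
vertex -3.892 4.149 3.269
vertex -2.818 2.695 2.539
vertex -5.052 3.454 2.948
endloop
endfacet
facet normal -0.551 0.746 0.375
outer loop
vertex -5.052 3.454 2.948
vertex -3.862 3.301 5.002
vertex -3.892 4.149 3.269
endloop
endfacet
facet normal 0.834 0.500 0.231
outer loop
vertex -3.892 4.149 3.269
vertex -2.788 1.846 4.272
vertex -2.818 2.695 2.539
endloop
endfacet
facet normal 0.835 0.500 0.230
outer loop
vertex -3.862 3.301 5.002
vertex -2.788 1.846 4.272
vertex -3.892 4.149 3.269
endloop
endfacet

endsolid


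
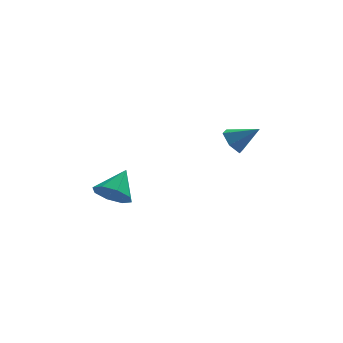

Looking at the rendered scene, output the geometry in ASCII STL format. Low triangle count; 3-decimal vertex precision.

solid 
facet normal -0.789 0.198 -0.581
outer loop
vertex 3.055 -0.135 2.418
vertex 2.527 -0.353 3.061
vertex 2.792 0.461 2.979
endloop
endfacet
facet normal 0.818 0.542 -0.192
outer loop
vertex 3.055 -0.135 2.418
vertex 2.792 0.461 2.979
vertex 3.773 -0.667 3.979
endloop
endfacet
facet normal -0.789 0.198 -0.581
outer loop
vertex 2.792 0.461 2.979
vertex 2.527 -0.353 3.061
vertex 2.264 0.243 3.622
endloop
endfacet
facet normal 0.338 0.772 0.539
outer loop
vertex 2.792 0.461 2.979
vertex 2.264 0.243 3.622
vertex 3.773 -0.667 3.979
endloop
endfacet
facet normal -0.789 0.199 -0.581
outer loop
vertex 2.264 0.243 3.622
vertex 2.527 -0.353 3.061
vertex 1.998 -0.571 3.704
endloop
endfacet
facet normal -0.144 0.146 0.979
outer loop
vertex 2.264 0.243 3.622
vertex 1.998 -0.571 3.704
vertex 3.773 -0.667 3.979
endloop
endfacet
facet normal -0.789 0.200 -0.581
outer loop
vertex 1.998 -0.571 3.704
vertex 2.527 -0.353 3.061
vertex 2.261 -1.167 3.142
endloop
endfacet
facet normal -0.145 -0.712 0.687
outer loop
vertex 1.998 -0.571 3.704
vertex 2.261 -1.167 3.142
vertex 3.773 -0.667 3.979
endloop
endfacet
facet normal -0.788 0.200 -0.582
outer loop
vertex 2.261 -1.167 3.142
vertex 2.527 -0.353 3.061
vertex 2.79 -0.949 2.5
endloop
endfacet
facet normal 0.335 -0.941 -0.043
outer loop
vertex 2.261 -1.167 3.142
vertex 2.79 -0.949 2.5
vertex 3.773 -0.667 3.979
endloop
endfacet
facet normal -0.789 0.198 -0.581
outer loop
vertex 2.79 -0.949 2.5
vertex 2.527 -0.353 3.061
vertex 3.055 -0.135 2.418
endloop
endfacet
facet normal 0.817 -0.315 -0.483
outer loop
vertex 2.79 -0.949 2.5
vertex 3.055 -0.135 2.418
vertex 3.773 -0.667 3.979
endloop
endfacet
facet normal -0.410 -0.643 -0.646
outer loop
vertex -2.557 -1.989 0.178
vertex -3.376 -1.343 0.055
vertex -2.446 -1.461 -0.418
endloop
endfacet
facet normal 0.988 -0.038 0.150
outer loop
vertex -2.557 -1.989 0.178
vertex -2.446 -1.461 -0.418
vertex -2.644 -0.197 1.205
endloop
endfacet
facet normal -0.410 -0.644 -0.646
outer loop
vertex -2.446 -1.461 -0.418
vertex -3.376 -1.343 0.055
vertex -2.88 -0.864 -0.737
endloop
endfacet
facet normal 0.842 0.471 -0.264
outer loop
vertex -2.446 -1.461 -0.418
vertex -2.88 -0.864 -0.737
vertex -2.644 -0.197 1.205
endloop
endfacet
facet normal -0.410 -0.644 -0.646
outer loop
vertex -2.88 -0.864 -0.737
vertex -3.376 -1.343 0.055
vertex -3.604 -0.548 -0.592
endloop
endfacet
facet normal 0.317 0.884 -0.342
outer loop
vertex -2.88 -0.864 -0.737
vertex -3.604 -0.548 -0.592
vertex -2.644 -0.197 1.205
endloop
endfacet
facet normal -0.411 -0.643 -0.646
outer loop
vertex -3.604 -0.548 -0.592
vertex -3.376 -1.343 0.055
vertex -4.195 -0.697 -0.067
endloop
endfacet
facet normal -0.277 0.960 -0.039
outer loop
vertex -3.604 -0.548 -0.592
vertex -4.195 -0.697 -0.067
vertex -2.644 -0.197 1.205
endloop
endfacet
facet normal -0.412 -0.644 -0.645
outer loop
vertex -4.195 -0.697 -0.067
vertex -3.376 -1.343 0.055
vertex -4.305 -1.224 0.529
endloop
endfacet
facet normal -0.595 0.654 0.468
outer loop
vertex -4.195 -0.697 -0.067
vertex -4.305 -1.224 0.529
vertex -2.644 -0.197 1.205
endloop
endfacet
facet normal -0.412 -0.643 -0.645
outer loop
vertex -4.305 -1.224 0.529
vertex -3.376 -1.343 0.055
vertex -3.872 -1.821 0.848
endloop
endfacet
facet normal -0.449 0.146 0.882
outer loop
vertex -4.305 -1.224 0.529
vertex -3.872 -1.821 0.848
vertex -2.644 -0.197 1.205
endloop
endfacet
facet normal -0.412 -0.643 -0.645
outer loop
vertex -3.872 -1.821 0.848
vertex -3.376 -1.343 0.055
vertex -3.148 -2.138 0.702
endloop
endfacet
facet normal 0.076 -0.269 0.960
outer loop
vertex -3.872 -1.821 0.848
vertex -3.148 -2.138 0.702
vertex -2.644 -0.197 1.205
endloop
endfacet
facet normal -0.411 -0.644 -0.646
outer loop
vertex -3.148 -2.138 0.702
vertex -3.376 -1.343 0.055
vertex -2.557 -1.989 0.178
endloop
endfacet
facet normal 0.670 -0.344 0.658
outer loop
vertex -3.148 -2.138 0.702
vertex -2.557 -1.989 0.178
vertex -2.644 -0.197 1.205
endloop
endfacet

endsolid


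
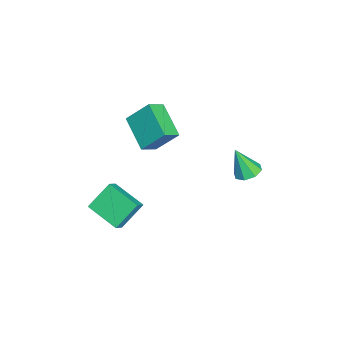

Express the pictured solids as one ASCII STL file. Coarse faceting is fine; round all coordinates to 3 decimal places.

solid 
facet normal -0.727 0.230 -0.647
outer loop
vertex -0.137 -4.098 0.046
vertex 0.896 -2.548 -0.564
vertex 0.642 -5.103 -1.185
endloop
endfacet
facet normal -0.527 -0.791 0.312
outer loop
vertex 1.304 -5.312 -0.596
vertex -0.137 -4.098 0.046
vertex 0.642 -5.103 -1.185
endloop
endfacet
facet normal -0.727 0.230 -0.647
outer loop
vertex 0.642 -5.103 -1.185
vertex 0.896 -2.548 -0.564
vertex 1.675 -3.553 -1.795
endloop
endfacet
facet normal 0.440 -0.567 -0.696
outer loop
vertex 1.675 -3.553 -1.795
vertex 1.304 -5.312 -0.596
vertex 0.642 -5.103 -1.185
endloop
endfacet
facet normal -0.440 0.567 0.696
outer loop
vertex -0.137 -4.098 0.046
vertex 1.558 -2.757 0.025
vertex 0.896 -2.548 -0.564
endloop
endfacet
facet normal -0.527 -0.791 0.312
outer loop
vertex 0.525 -4.307 0.635
vertex -0.137 -4.098 0.046
vertex 1.304 -5.312 -0.596
endloop
endfacet
facet normal -0.440 0.567 0.696
outer loop
vertex 0.525 -4.307 0.635
vertex 1.558 -2.757 0.025
vertex -0.137 -4.098 0.046
endloop
endfacet
facet normal 0.527 0.791 -0.312
outer loop
vertex 0.896 -2.548 -0.564
vertex 1.558 -2.757 0.025
vertex 1.675 -3.553 -1.795
endloop
endfacet
facet normal 0.440 -0.567 -0.696
outer loop
vertex 2.337 -3.762 -1.206
vertex 1.304 -5.312 -0.596
vertex 1.675 -3.553 -1.795
endloop
endfacet
facet normal 0.527 0.791 -0.312
outer loop
vertex 1.675 -3.553 -1.795
vertex 1.558 -2.757 0.025
vertex 2.337 -3.762 -1.206
endloop
endfacet
facet normal 0.727 -0.230 0.647
outer loop
vertex 2.337 -3.762 -1.206
vertex 0.525 -4.307 0.635
vertex 1.304 -5.312 -0.596
endloop
endfacet
facet normal 0.727 -0.230 0.647
outer loop
vertex 1.558 -2.757 0.025
vertex 0.525 -4.307 0.635
vertex 2.337 -3.762 -1.206
endloop
endfacet
facet normal -0.637 0.577 -0.511
outer loop
vertex -3.673 -2.019 3.598
vertex -2.009 -1.029 2.642
vertex -3.711 -3.222 2.286
endloop
endfacet
facet normal -0.770 -0.459 0.443
outer loop
vertex -2.971 -3.891 2.878
vertex -3.673 -2.019 3.598
vertex -3.711 -3.222 2.286
endloop
endfacet
facet normal -0.637 0.577 -0.511
outer loop
vertex -3.711 -3.222 2.286
vertex -2.009 -1.029 2.642
vertex -2.046 -2.231 1.33
endloop
endfacet
facet normal -0.021 -0.676 -0.737
outer loop
vertex -2.046 -2.231 1.33
vertex -2.971 -3.891 2.878
vertex -3.711 -3.222 2.286
endloop
endfacet
facet normal 0.021 0.676 0.737
outer loop
vertex -3.673 -2.019 3.598
vertex -1.269 -1.698 3.234
vertex -2.009 -1.029 2.642
endloop
endfacet
facet normal -0.770 -0.459 0.442
outer loop
vertex -2.934 -2.689 4.19
vertex -3.673 -2.019 3.598
vertex -2.971 -3.891 2.878
endloop
endfacet
facet normal 0.021 0.675 0.737
outer loop
vertex -2.934 -2.689 4.19
vertex -1.269 -1.698 3.234
vertex -3.673 -2.019 3.598
endloop
endfacet
facet normal 0.770 0.460 -0.443
outer loop
vertex -2.009 -1.029 2.642
vertex -1.269 -1.698 3.234
vertex -2.046 -2.231 1.33
endloop
endfacet
facet normal -0.022 -0.675 -0.737
outer loop
vertex -1.307 -2.901 1.922
vertex -2.971 -3.891 2.878
vertex -2.046 -2.231 1.33
endloop
endfacet
facet normal 0.770 0.459 -0.443
outer loop
vertex -2.046 -2.231 1.33
vertex -1.269 -1.698 3.234
vertex -1.307 -2.901 1.922
endloop
endfacet
facet normal 0.637 -0.577 0.511
outer loop
vertex -1.307 -2.901 1.922
vertex -2.934 -2.689 4.19
vertex -2.971 -3.891 2.878
endloop
endfacet
facet normal 0.637 -0.577 0.511
outer loop
vertex -1.269 -1.698 3.234
vertex -2.934 -2.689 4.19
vertex -1.307 -2.901 1.922
endloop
endfacet
facet normal 0.045 0.387 -0.921
outer loop
vertex -2.189 2.353 -0.965
vertex -2.979 2.474 -0.953
vertex -2.338 2.903 -0.741
endloop
endfacet
facet normal 0.882 0.048 0.469
outer loop
vertex -2.189 2.353 -0.965
vertex -2.338 2.903 -0.741
vertex -3.061 1.766 0.733
endloop
endfacet
facet normal 0.045 0.387 -0.921
outer loop
vertex -2.338 2.903 -0.741
vertex -2.979 2.474 -0.953
vertex -2.863 3.202 -0.641
endloop
endfacet
facet normal 0.459 0.580 0.673
outer loop
vertex -2.338 2.903 -0.741
vertex -2.863 3.202 -0.641
vertex -3.061 1.766 0.733
endloop
endfacet
facet normal 0.044 0.388 -0.921
outer loop
vertex -2.863 3.202 -0.641
vertex -2.979 2.474 -0.953
vertex -3.456 3.074 -0.723
endloop
endfacet
facet normal -0.243 0.688 0.684
outer loop
vertex -2.863 3.202 -0.641
vertex -3.456 3.074 -0.723
vertex -3.061 1.766 0.733
endloop
endfacet
facet normal 0.044 0.388 -0.921
outer loop
vertex -3.456 3.074 -0.723
vertex -2.979 2.474 -0.953
vertex -3.77 2.595 -0.94
endloop
endfacet
facet normal -0.812 0.307 0.496
outer loop
vertex -3.456 3.074 -0.723
vertex -3.77 2.595 -0.94
vertex -3.061 1.766 0.733
endloop
endfacet
facet normal 0.044 0.387 -0.921
outer loop
vertex -3.77 2.595 -0.94
vertex -2.979 2.474 -0.953
vertex -3.621 2.045 -1.164
endloop
endfacet
facet normal -0.915 -0.338 0.220
outer loop
vertex -3.77 2.595 -0.94
vertex -3.621 2.045 -1.164
vertex -3.061 1.766 0.733
endloop
endfacet
facet normal 0.044 0.387 -0.921
outer loop
vertex -3.621 2.045 -1.164
vertex -2.979 2.474 -0.953
vertex -3.096 1.747 -1.264
endloop
endfacet
facet normal -0.491 -0.871 0.017
outer loop
vertex -3.621 2.045 -1.164
vertex -3.096 1.747 -1.264
vertex -3.061 1.766 0.733
endloop
endfacet
facet normal 0.045 0.387 -0.921
outer loop
vertex -3.096 1.747 -1.264
vertex -2.979 2.474 -0.953
vertex -2.503 1.874 -1.182
endloop
endfacet
facet normal 0.209 -0.978 0.006
outer loop
vertex -3.096 1.747 -1.264
vertex -2.503 1.874 -1.182
vertex -3.061 1.766 0.733
endloop
endfacet
facet normal 0.045 0.387 -0.921
outer loop
vertex -2.503 1.874 -1.182
vertex -2.979 2.474 -0.953
vertex -2.189 2.353 -0.965
endloop
endfacet
facet normal 0.778 -0.598 0.193
outer loop
vertex -2.503 1.874 -1.182
vertex -2.189 2.353 -0.965
vertex -3.061 1.766 0.733
endloop
endfacet

endsolid


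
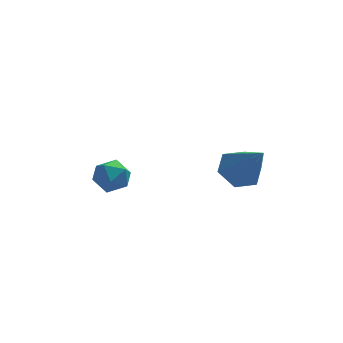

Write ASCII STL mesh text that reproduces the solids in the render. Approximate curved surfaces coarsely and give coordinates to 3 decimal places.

solid 
facet normal -0.358 0.529 -0.769
outer loop
vertex 2.142 -0.491 3.021
vertex 1.29 -0.859 3.165
vertex 1.537 -0.062 3.598
endloop
endfacet
facet normal 0.760 0.478 0.441
outer loop
vertex 2.142 -0.491 3.021
vertex 1.537 -0.062 3.598
vertex 2.05 -1.981 4.795
endloop
endfacet
facet normal -0.359 0.529 -0.769
outer loop
vertex 1.537 -0.062 3.598
vertex 1.29 -0.859 3.165
vertex 0.684 -0.431 3.742
endloop
endfacet
facet normal -0.077 0.513 0.855
outer loop
vertex 1.537 -0.062 3.598
vertex 0.684 -0.431 3.742
vertex 2.05 -1.981 4.795
endloop
endfacet
facet normal -0.359 0.529 -0.769
outer loop
vertex 0.684 -0.431 3.742
vertex 1.29 -0.859 3.165
vertex 0.437 -1.228 3.309
endloop
endfacet
facet normal -0.708 -0.155 0.689
outer loop
vertex 0.684 -0.431 3.742
vertex 0.437 -1.228 3.309
vertex 2.05 -1.981 4.795
endloop
endfacet
facet normal -0.359 0.529 -0.769
outer loop
vertex 0.437 -1.228 3.309
vertex 1.29 -0.859 3.165
vertex 1.043 -1.656 2.732
endloop
endfacet
facet normal -0.502 -0.858 0.110
outer loop
vertex 0.437 -1.228 3.309
vertex 1.043 -1.656 2.732
vertex 2.05 -1.981 4.795
endloop
endfacet
facet normal -0.359 0.529 -0.769
outer loop
vertex 1.043 -1.656 2.732
vertex 1.29 -0.859 3.165
vertex 1.895 -1.287 2.588
endloop
endfacet
facet normal 0.335 -0.892 -0.304
outer loop
vertex 1.043 -1.656 2.732
vertex 1.895 -1.287 2.588
vertex 2.05 -1.981 4.795
endloop
endfacet
facet normal -0.359 0.529 -0.769
outer loop
vertex 1.895 -1.287 2.588
vertex 1.29 -0.859 3.165
vertex 2.142 -0.491 3.021
endloop
endfacet
facet normal 0.965 -0.224 -0.138
outer loop
vertex 1.895 -1.287 2.588
vertex 2.142 -0.491 3.021
vertex 2.05 -1.981 4.795
endloop
endfacet
facet normal -0.966 0.227 -0.120
outer loop
vertex -3.986 1.793 0.773
vertex -4.195 1.215 1.362
vertex -4.035 2.019 1.593
endloop
endfacet
facet normal -0.554 0.794 -0.252
outer loop
vertex -3.986 1.793 0.773
vertex -4.035 2.019 1.593
vertex -3.398 2.31 1.109
endloop
endfacet
facet normal -0.103 0.622 -0.776
outer loop
vertex -3.986 1.793 0.773
vertex -3.398 2.31 1.109
vertex -3.164 1.686 0.578
endloop
endfacet
facet normal -0.237 -0.053 -0.970
outer loop
vertex -3.986 1.793 0.773
vertex -3.164 1.686 0.578
vertex -3.656 1.009 0.735
endloop
endfacet
facet normal -0.770 -0.297 -0.565
outer loop
vertex -3.986 1.793 0.773
vertex -3.656 1.009 0.735
vertex -4.195 1.215 1.362
endloop
endfacet
facet normal -0.169 0.927 0.334
outer loop
vertex -3.398 2.31 1.109
vertex -4.035 2.019 1.593
vertex -3.244 2.051 1.905
endloop
endfacet
facet normal -0.837 0.010 0.547
outer loop
vertex -4.035 2.019 1.593
vertex -4.195 1.215 1.362
vertex -3.736 1.374 2.062
endloop
endfacet
facet normal -0.520 -0.837 -0.172
outer loop
vertex -4.195 1.215 1.362
vertex -3.656 1.009 0.735
vertex -3.502 0.75 1.531
endloop
endfacet
facet normal 0.344 -0.442 -0.828
outer loop
vertex -3.656 1.009 0.735
vertex -3.164 1.686 0.578
vertex -2.865 1.041 1.047
endloop
endfacet
facet normal 0.561 0.648 -0.515
outer loop
vertex -3.164 1.686 0.578
vertex -3.398 2.31 1.109
vertex -2.705 1.845 1.278
endloop
endfacet
facet normal 0.237 0.053 0.970
outer loop
vertex -2.914 1.267 1.867
vertex -3.244 2.051 1.905
vertex -3.736 1.374 2.062
endloop
endfacet
facet normal 0.103 -0.622 0.776
outer loop
vertex -2.914 1.267 1.867
vertex -3.736 1.374 2.062
vertex -3.502 0.75 1.531
endloop
endfacet
facet normal 0.554 -0.794 0.252
outer loop
vertex -2.914 1.267 1.867
vertex -3.502 0.75 1.531
vertex -2.865 1.041 1.047
endloop
endfacet
facet normal 0.966 -0.227 0.120
outer loop
vertex -2.914 1.267 1.867
vertex -2.865 1.041 1.047
vertex -2.705 1.845 1.278
endloop
endfacet
facet normal 0.770 0.297 0.565
outer loop
vertex -2.914 1.267 1.867
vertex -2.705 1.845 1.278
vertex -3.244 2.051 1.905
endloop
endfacet
facet normal -0.344 0.442 0.828
outer loop
vertex -3.736 1.374 2.062
vertex -3.244 2.051 1.905
vertex -4.035 2.019 1.593
endloop
endfacet
facet normal -0.561 -0.648 0.515
outer loop
vertex -3.502 0.75 1.531
vertex -3.736 1.374 2.062
vertex -4.195 1.215 1.362
endloop
endfacet
facet normal 0.169 -0.927 -0.334
outer loop
vertex -2.865 1.041 1.047
vertex -3.502 0.75 1.531
vertex -3.656 1.009 0.735
endloop
endfacet
facet normal 0.837 -0.010 -0.547
outer loop
vertex -2.705 1.845 1.278
vertex -2.865 1.041 1.047
vertex -3.164 1.686 0.578
endloop
endfacet
facet normal 0.520 0.837 0.172
outer loop
vertex -3.244 2.051 1.905
vertex -2.705 1.845 1.278
vertex -3.398 2.31 1.109
endloop
endfacet

endsolid


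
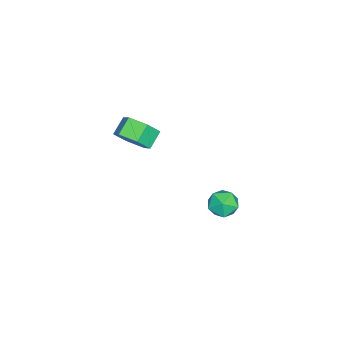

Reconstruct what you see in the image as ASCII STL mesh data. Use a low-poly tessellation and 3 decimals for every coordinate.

solid 
facet normal 0.796 -0.188 -0.576
outer loop
vertex -1.999 -2.931 -2.361
vertex -2.412 -2.484 -3.078
vertex -1.866 -2.008 -2.479
endloop
endfacet
facet normal 0.589 0.018 0.808
outer loop
vertex -1.999 -2.931 -2.361
vertex -1.866 -2.008 -2.479
vertex -2.795 -2.743 -1.785
endloop
endfacet
facet normal 0.589 0.018 0.808
outer loop
vertex -2.795 -2.743 -1.785
vertex -1.866 -2.008 -2.479
vertex -2.662 -1.82 -1.903
endloop
endfacet
facet normal -0.796 0.188 0.576
outer loop
vertex -2.795 -2.743 -1.785
vertex -2.662 -1.82 -1.903
vertex -3.208 -2.296 -2.502
endloop
endfacet
facet normal 0.796 -0.188 -0.576
outer loop
vertex -1.866 -2.008 -2.479
vertex -2.412 -2.484 -3.078
vertex -2.279 -1.561 -3.196
endloop
endfacet
facet normal 0.417 0.859 0.296
outer loop
vertex -1.866 -2.008 -2.479
vertex -2.279 -1.561 -3.196
vertex -2.662 -1.82 -1.903
endloop
endfacet
facet normal 0.417 0.859 0.296
outer loop
vertex -2.662 -1.82 -1.903
vertex -2.279 -1.561 -3.196
vertex -3.074 -1.373 -2.62
endloop
endfacet
facet normal -0.796 0.189 0.575
outer loop
vertex -2.662 -1.82 -1.903
vertex -3.074 -1.373 -2.62
vertex -3.208 -2.296 -2.502
endloop
endfacet
facet normal 0.796 -0.188 -0.576
outer loop
vertex -2.279 -1.561 -3.196
vertex -2.412 -2.484 -3.078
vertex -2.825 -2.037 -3.795
endloop
endfacet
facet normal -0.172 0.842 -0.512
outer loop
vertex -2.279 -1.561 -3.196
vertex -2.825 -2.037 -3.795
vertex -3.074 -1.373 -2.62
endloop
endfacet
facet normal -0.172 0.842 -0.512
outer loop
vertex -3.074 -1.373 -2.62
vertex -2.825 -2.037 -3.795
vertex -3.621 -1.849 -3.219
endloop
endfacet
facet normal -0.795 0.189 0.576
outer loop
vertex -3.074 -1.373 -2.62
vertex -3.621 -1.849 -3.219
vertex -3.208 -2.296 -2.502
endloop
endfacet
facet normal 0.796 -0.188 -0.576
outer loop
vertex -2.825 -2.037 -3.795
vertex -2.412 -2.484 -3.078
vertex -2.958 -2.96 -3.677
endloop
endfacet
facet normal -0.589 -0.018 -0.808
outer loop
vertex -2.825 -2.037 -3.795
vertex -2.958 -2.96 -3.677
vertex -3.621 -1.849 -3.219
endloop
endfacet
facet normal -0.589 -0.018 -0.808
outer loop
vertex -3.621 -1.849 -3.219
vertex -2.958 -2.96 -3.677
vertex -3.754 -2.772 -3.101
endloop
endfacet
facet normal -0.796 0.188 0.576
outer loop
vertex -3.621 -1.849 -3.219
vertex -3.754 -2.772 -3.101
vertex -3.208 -2.296 -2.502
endloop
endfacet
facet normal 0.796 -0.189 -0.575
outer loop
vertex -2.958 -2.96 -3.677
vertex -2.412 -2.484 -3.078
vertex -2.546 -3.407 -2.96
endloop
endfacet
facet normal -0.417 -0.859 -0.296
outer loop
vertex -2.958 -2.96 -3.677
vertex -2.546 -3.407 -2.96
vertex -3.754 -2.772 -3.101
endloop
endfacet
facet normal -0.417 -0.859 -0.295
outer loop
vertex -3.754 -2.772 -3.101
vertex -2.546 -3.407 -2.96
vertex -3.341 -3.219 -2.384
endloop
endfacet
facet normal -0.796 0.188 0.576
outer loop
vertex -3.754 -2.772 -3.101
vertex -3.341 -3.219 -2.384
vertex -3.208 -2.296 -2.502
endloop
endfacet
facet normal 0.795 -0.189 -0.576
outer loop
vertex -2.546 -3.407 -2.96
vertex -2.412 -2.484 -3.078
vertex -1.999 -2.931 -2.361
endloop
endfacet
facet normal 0.172 -0.842 0.512
outer loop
vertex -2.546 -3.407 -2.96
vertex -1.999 -2.931 -2.361
vertex -3.341 -3.219 -2.384
endloop
endfacet
facet normal 0.172 -0.842 0.512
outer loop
vertex -3.341 -3.219 -2.384
vertex -1.999 -2.931 -2.361
vertex -2.795 -2.743 -1.785
endloop
endfacet
facet normal -0.796 0.188 0.576
outer loop
vertex -3.341 -3.219 -2.384
vertex -2.795 -2.743 -1.785
vertex -3.208 -2.296 -2.502
endloop
endfacet
facet normal -0.442 -0.800 0.405
outer loop
vertex 1.189 2.875 -1.561
vertex 1.679 2.416 -1.933
vertex 1.853 2.675 -1.232
endloop
endfacet
facet normal -0.488 -0.237 0.840
outer loop
vertex 1.189 2.875 -1.561
vertex 1.853 2.675 -1.232
vertex 1.599 3.397 -1.176
endloop
endfacet
facet normal -0.824 0.286 0.490
outer loop
vertex 1.189 2.875 -1.561
vertex 1.599 3.397 -1.176
vertex 1.268 3.585 -1.842
endloop
endfacet
facet normal -0.986 0.045 -0.163
outer loop
vertex 1.189 2.875 -1.561
vertex 1.268 3.585 -1.842
vertex 1.318 2.979 -2.31
endloop
endfacet
facet normal -0.750 -0.625 -0.216
outer loop
vertex 1.189 2.875 -1.561
vertex 1.318 2.979 -2.31
vertex 1.679 2.416 -1.933
endloop
endfacet
facet normal 0.175 -0.015 0.984
outer loop
vertex 1.599 3.397 -1.176
vertex 1.853 2.675 -1.232
vertex 2.342 3.261 -1.31
endloop
endfacet
facet normal 0.250 -0.927 0.280
outer loop
vertex 1.853 2.675 -1.232
vertex 1.679 2.416 -1.933
vertex 2.392 2.655 -1.778
endloop
endfacet
facet normal -0.248 -0.644 -0.724
outer loop
vertex 1.679 2.416 -1.933
vertex 1.318 2.979 -2.31
vertex 2.061 2.843 -2.444
endloop
endfacet
facet normal -0.631 0.441 -0.639
outer loop
vertex 1.318 2.979 -2.31
vertex 1.268 3.585 -1.842
vertex 1.807 3.565 -2.388
endloop
endfacet
facet normal -0.369 0.830 0.418
outer loop
vertex 1.268 3.585 -1.842
vertex 1.599 3.397 -1.176
vertex 1.981 3.824 -1.687
endloop
endfacet
facet normal 0.986 -0.045 0.163
outer loop
vertex 2.471 3.365 -2.059
vertex 2.342 3.261 -1.31
vertex 2.392 2.655 -1.778
endloop
endfacet
facet normal 0.824 -0.286 -0.490
outer loop
vertex 2.471 3.365 -2.059
vertex 2.392 2.655 -1.778
vertex 2.061 2.843 -2.444
endloop
endfacet
facet normal 0.488 0.237 -0.840
outer loop
vertex 2.471 3.365 -2.059
vertex 2.061 2.843 -2.444
vertex 1.807 3.565 -2.388
endloop
endfacet
facet normal 0.442 0.800 -0.405
outer loop
vertex 2.471 3.365 -2.059
vertex 1.807 3.565 -2.388
vertex 1.981 3.824 -1.687
endloop
endfacet
facet normal 0.750 0.625 0.216
outer loop
vertex 2.471 3.365 -2.059
vertex 1.981 3.824 -1.687
vertex 2.342 3.261 -1.31
endloop
endfacet
facet normal 0.631 -0.441 0.639
outer loop
vertex 2.392 2.655 -1.778
vertex 2.342 3.261 -1.31
vertex 1.853 2.675 -1.232
endloop
endfacet
facet normal 0.369 -0.830 -0.418
outer loop
vertex 2.061 2.843 -2.444
vertex 2.392 2.655 -1.778
vertex 1.679 2.416 -1.933
endloop
endfacet
facet normal -0.175 0.015 -0.984
outer loop
vertex 1.807 3.565 -2.388
vertex 2.061 2.843 -2.444
vertex 1.318 2.979 -2.31
endloop
endfacet
facet normal -0.250 0.927 -0.280
outer loop
vertex 1.981 3.824 -1.687
vertex 1.807 3.565 -2.388
vertex 1.268 3.585 -1.842
endloop
endfacet
facet normal 0.248 0.644 0.724
outer loop
vertex 2.342 3.261 -1.31
vertex 1.981 3.824 -1.687
vertex 1.599 3.397 -1.176
endloop
endfacet

endsolid


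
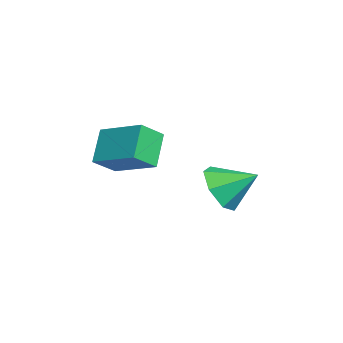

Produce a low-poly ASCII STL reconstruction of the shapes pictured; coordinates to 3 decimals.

solid 
facet normal -0.212 -0.837 -0.505
outer loop
vertex 3.213 1.587 -2.821
vertex 2.901 1.15 -1.966
vertex 2.364 1.687 -2.631
endloop
endfacet
facet normal 0.011 0.904 -0.428
outer loop
vertex 3.213 1.587 -2.821
vertex 2.364 1.687 -2.631
vertex 3.199 2.33 -1.254
endloop
endfacet
facet normal -0.212 -0.837 -0.505
outer loop
vertex 2.364 1.687 -2.631
vertex 2.901 1.15 -1.966
vertex 1.918 1.383 -1.94
endloop
endfacet
facet normal -0.587 0.810 -0.022
outer loop
vertex 2.364 1.687 -2.631
vertex 1.918 1.383 -1.94
vertex 3.199 2.33 -1.254
endloop
endfacet
facet normal -0.212 -0.837 -0.505
outer loop
vertex 1.918 1.383 -1.94
vertex 2.901 1.15 -1.966
vertex 2.213 0.903 -1.269
endloop
endfacet
facet normal -0.656 0.447 0.608
outer loop
vertex 1.918 1.383 -1.94
vertex 2.213 0.903 -1.269
vertex 3.199 2.33 -1.254
endloop
endfacet
facet normal -0.211 -0.837 -0.505
outer loop
vertex 2.213 0.903 -1.269
vertex 2.901 1.15 -1.966
vertex 3.025 0.609 -1.122
endloop
endfacet
facet normal -0.146 0.090 0.985
outer loop
vertex 2.213 0.903 -1.269
vertex 3.025 0.609 -1.122
vertex 3.199 2.33 -1.254
endloop
endfacet
facet normal -0.212 -0.837 -0.505
outer loop
vertex 3.025 0.609 -1.122
vertex 2.901 1.15 -1.966
vertex 3.744 0.722 -1.611
endloop
endfacet
facet normal 0.562 0.007 0.827
outer loop
vertex 3.025 0.609 -1.122
vertex 3.744 0.722 -1.611
vertex 3.199 2.33 -1.254
endloop
endfacet
facet normal -0.212 -0.836 -0.506
outer loop
vertex 3.744 0.722 -1.611
vertex 2.901 1.15 -1.966
vertex 3.828 1.158 -2.367
endloop
endfacet
facet normal 0.932 0.260 0.253
outer loop
vertex 3.744 0.722 -1.611
vertex 3.828 1.158 -2.367
vertex 3.199 2.33 -1.254
endloop
endfacet
facet normal -0.211 -0.837 -0.505
outer loop
vertex 3.828 1.158 -2.367
vertex 2.901 1.15 -1.966
vertex 3.213 1.587 -2.821
endloop
endfacet
facet normal 0.686 0.659 -0.307
outer loop
vertex 3.828 1.158 -2.367
vertex 3.213 1.587 -2.821
vertex 3.199 2.33 -1.254
endloop
endfacet
facet normal -0.651 0.203 0.732
outer loop
vertex 3.189 -2.632 0.865
vertex 4.248 -1.403 1.466
vertex 2.713 -1.917 0.243
endloop
endfacet
facet normal -0.612 -0.710 -0.348
outer loop
vertex 3.612 -2.197 -0.766
vertex 3.189 -2.632 0.865
vertex 2.713 -1.917 0.243
endloop
endfacet
facet normal -0.651 0.203 0.732
outer loop
vertex 2.713 -1.917 0.243
vertex 4.248 -1.403 1.466
vertex 3.772 -0.688 0.844
endloop
endfacet
facet normal -0.449 0.674 -0.587
outer loop
vertex 3.772 -0.688 0.844
vertex 3.612 -2.197 -0.766
vertex 2.713 -1.917 0.243
endloop
endfacet
facet normal 0.449 -0.674 0.587
outer loop
vertex 3.189 -2.632 0.865
vertex 5.147 -1.683 0.457
vertex 4.248 -1.403 1.466
endloop
endfacet
facet normal -0.612 -0.710 -0.348
outer loop
vertex 4.088 -2.912 -0.144
vertex 3.189 -2.632 0.865
vertex 3.612 -2.197 -0.766
endloop
endfacet
facet normal 0.449 -0.674 0.587
outer loop
vertex 4.088 -2.912 -0.144
vertex 5.147 -1.683 0.457
vertex 3.189 -2.632 0.865
endloop
endfacet
facet normal 0.612 0.710 0.348
outer loop
vertex 4.248 -1.403 1.466
vertex 5.147 -1.683 0.457
vertex 3.772 -0.688 0.844
endloop
endfacet
facet normal -0.449 0.674 -0.587
outer loop
vertex 4.671 -0.968 -0.165
vertex 3.612 -2.197 -0.766
vertex 3.772 -0.688 0.844
endloop
endfacet
facet normal 0.612 0.710 0.348
outer loop
vertex 3.772 -0.688 0.844
vertex 5.147 -1.683 0.457
vertex 4.671 -0.968 -0.165
endloop
endfacet
facet normal 0.651 -0.203 -0.732
outer loop
vertex 4.671 -0.968 -0.165
vertex 4.088 -2.912 -0.144
vertex 3.612 -2.197 -0.766
endloop
endfacet
facet normal 0.651 -0.203 -0.732
outer loop
vertex 5.147 -1.683 0.457
vertex 4.088 -2.912 -0.144
vertex 4.671 -0.968 -0.165
endloop
endfacet

endsolid


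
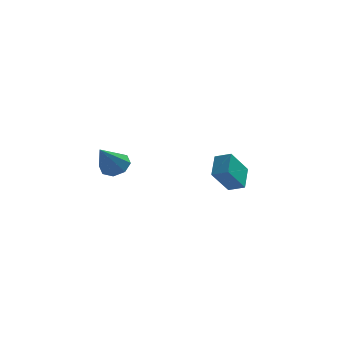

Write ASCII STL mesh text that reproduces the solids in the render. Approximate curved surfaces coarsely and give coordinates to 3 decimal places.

solid 
facet normal -0.879 0.324 -0.350
outer loop
vertex 2.682 1.621 -3.817
vertex 2.821 2.785 -3.088
vertex 3.499 2.371 -5.171
endloop
endfacet
facet normal -0.101 -0.843 -0.528
outer loop
vertex 4.299 2.075 -4.852
vertex 2.682 1.621 -3.817
vertex 3.499 2.371 -5.171
endloop
endfacet
facet normal -0.878 0.325 -0.350
outer loop
vertex 3.499 2.371 -5.171
vertex 2.821 2.785 -3.088
vertex 3.638 3.534 -4.442
endloop
endfacet
facet normal 0.467 0.429 -0.773
outer loop
vertex 3.638 3.534 -4.442
vertex 4.299 2.075 -4.852
vertex 3.499 2.371 -5.171
endloop
endfacet
facet normal -0.467 -0.429 0.773
outer loop
vertex 2.682 1.621 -3.817
vertex 3.621 2.489 -2.769
vertex 2.821 2.785 -3.088
endloop
endfacet
facet normal -0.101 -0.844 -0.527
outer loop
vertex 3.482 1.326 -3.498
vertex 2.682 1.621 -3.817
vertex 4.299 2.075 -4.852
endloop
endfacet
facet normal -0.467 -0.429 0.773
outer loop
vertex 3.482 1.326 -3.498
vertex 3.621 2.489 -2.769
vertex 2.682 1.621 -3.817
endloop
endfacet
facet normal 0.102 0.843 0.528
outer loop
vertex 2.821 2.785 -3.088
vertex 3.621 2.489 -2.769
vertex 3.638 3.534 -4.442
endloop
endfacet
facet normal 0.467 0.429 -0.774
outer loop
vertex 4.438 3.239 -4.123
vertex 4.299 2.075 -4.852
vertex 3.638 3.534 -4.442
endloop
endfacet
facet normal 0.101 0.843 0.528
outer loop
vertex 3.638 3.534 -4.442
vertex 3.621 2.489 -2.769
vertex 4.438 3.239 -4.123
endloop
endfacet
facet normal 0.879 -0.324 0.351
outer loop
vertex 4.438 3.239 -4.123
vertex 3.482 1.326 -3.498
vertex 4.299 2.075 -4.852
endloop
endfacet
facet normal 0.879 -0.325 0.350
outer loop
vertex 3.621 2.489 -2.769
vertex 3.482 1.326 -3.498
vertex 4.438 3.239 -4.123
endloop
endfacet
facet normal 0.328 0.566 -0.756
outer loop
vertex -1.057 -2.977 -0.63
vertex -1.595 -3.281 -1.091
vertex -1.562 -2.672 -0.621
endloop
endfacet
facet normal 0.251 0.390 0.886
outer loop
vertex -1.057 -2.977 -0.63
vertex -1.562 -2.672 -0.621
vertex -2.185 -4.299 0.271
endloop
endfacet
facet normal 0.329 0.566 -0.756
outer loop
vertex -1.562 -2.672 -0.621
vertex -1.595 -3.281 -1.091
vertex -2.085 -2.723 -0.887
endloop
endfacet
facet normal -0.420 0.555 0.719
outer loop
vertex -1.562 -2.672 -0.621
vertex -2.085 -2.723 -0.887
vertex -2.185 -4.299 0.271
endloop
endfacet
facet normal 0.328 0.565 -0.757
outer loop
vertex -2.085 -2.723 -0.887
vertex -1.595 -3.281 -1.091
vertex -2.321 -3.102 -1.272
endloop
endfacet
facet normal -0.916 0.273 0.293
outer loop
vertex -2.085 -2.723 -0.887
vertex -2.321 -3.102 -1.272
vertex -2.185 -4.299 0.271
endloop
endfacet
facet normal 0.328 0.565 -0.757
outer loop
vertex -2.321 -3.102 -1.272
vertex -1.595 -3.281 -1.091
vertex -2.132 -3.585 -1.551
endloop
endfacet
facet normal -0.947 -0.289 -0.141
outer loop
vertex -2.321 -3.102 -1.272
vertex -2.132 -3.585 -1.551
vertex -2.185 -4.299 0.271
endloop
endfacet
facet normal 0.328 0.566 -0.756
outer loop
vertex -2.132 -3.585 -1.551
vertex -1.595 -3.281 -1.091
vertex -1.628 -3.89 -1.561
endloop
endfacet
facet normal -0.494 -0.805 -0.330
outer loop
vertex -2.132 -3.585 -1.551
vertex -1.628 -3.89 -1.561
vertex -2.185 -4.299 0.271
endloop
endfacet
facet normal 0.328 0.566 -0.756
outer loop
vertex -1.628 -3.89 -1.561
vertex -1.595 -3.281 -1.091
vertex -1.104 -3.838 -1.295
endloop
endfacet
facet normal 0.179 -0.970 -0.162
outer loop
vertex -1.628 -3.89 -1.561
vertex -1.104 -3.838 -1.295
vertex -2.185 -4.299 0.271
endloop
endfacet
facet normal 0.329 0.566 -0.756
outer loop
vertex -1.104 -3.838 -1.295
vertex -1.595 -3.281 -1.091
vertex -0.868 -3.46 -0.909
endloop
endfacet
facet normal 0.675 -0.690 0.263
outer loop
vertex -1.104 -3.838 -1.295
vertex -0.868 -3.46 -0.909
vertex -2.185 -4.299 0.271
endloop
endfacet
facet normal 0.329 0.566 -0.756
outer loop
vertex -0.868 -3.46 -0.909
vertex -1.595 -3.281 -1.091
vertex -1.057 -2.977 -0.63
endloop
endfacet
facet normal 0.705 -0.127 0.697
outer loop
vertex -0.868 -3.46 -0.909
vertex -1.057 -2.977 -0.63
vertex -2.185 -4.299 0.271
endloop
endfacet

endsolid
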